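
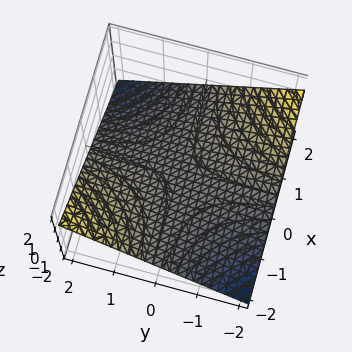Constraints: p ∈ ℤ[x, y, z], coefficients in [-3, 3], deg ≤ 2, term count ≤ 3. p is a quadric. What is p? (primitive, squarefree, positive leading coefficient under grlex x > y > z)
x*y + 3*z

deg p = 2. A saddle surface; a quadric.
Observable constraints: every point of the y-axis in the box is on the surface; one z-axis crossing is at z = 0.
Matching integer coefficients to the picture gives p. Check: (-2, 0, 0) on the x-axis lies on the surface, and p(-2, 0, 0) = 0. ✓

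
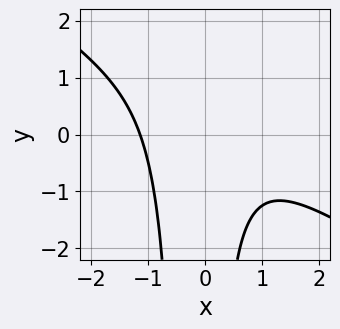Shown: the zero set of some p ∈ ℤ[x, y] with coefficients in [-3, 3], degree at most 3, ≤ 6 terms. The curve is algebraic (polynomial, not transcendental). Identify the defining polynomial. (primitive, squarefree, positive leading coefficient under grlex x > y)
2*x^3 + 3*x^2*y + x*y + 3

deg p = 3. The shape is more complex than any degree-2 curve.
Against the integer gridlines: it misses every integer gridline on the y-axis.
Fitting integer coefficients to these (and the overall shape) gives p.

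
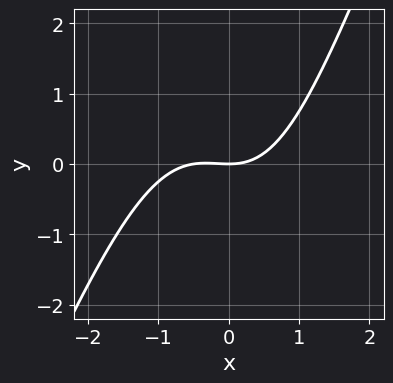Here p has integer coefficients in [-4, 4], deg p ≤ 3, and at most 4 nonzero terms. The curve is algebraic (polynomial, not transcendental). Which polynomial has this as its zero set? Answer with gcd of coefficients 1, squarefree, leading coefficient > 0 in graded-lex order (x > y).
2*x^3 - x^2*y + x^2 - 3*y

The degree is 3 — no degree-2 curve has this shape.
Checking where it meets the axes: it meets the x-axis at x = 0 (among the integer gridlines); it crosses the y-axis at the gridline y = 0.
The integer polynomial consistent with all of this is the stated p.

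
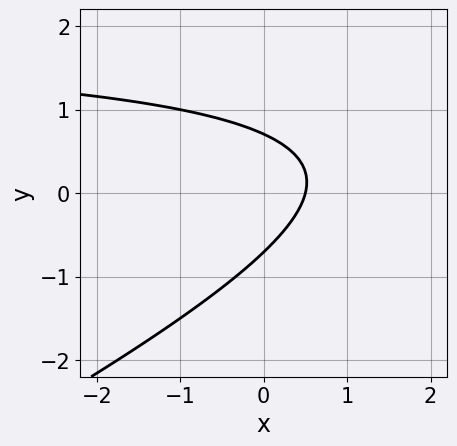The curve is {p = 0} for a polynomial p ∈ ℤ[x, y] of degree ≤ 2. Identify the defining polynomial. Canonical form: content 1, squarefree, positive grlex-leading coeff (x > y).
1. Degree: no degree-1 curve has this shape, so deg p = 2.
2. Matching integer coefficients to the picture gives p.

x*y - 2*y^2 - 2*x + 1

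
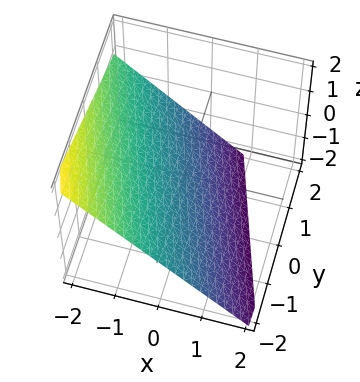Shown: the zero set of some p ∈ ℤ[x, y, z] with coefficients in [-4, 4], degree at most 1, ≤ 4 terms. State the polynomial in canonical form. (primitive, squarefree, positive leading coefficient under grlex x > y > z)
3*x + y + 3*z + 2

First, the degree is 1 — every cross-section is a straight line — this is a plane.
Next, from the axis intercepts and sections: it crosses the y-axis at the gridline y = -2.
Finally, fitting integer coefficients to these (and the overall shape) gives p.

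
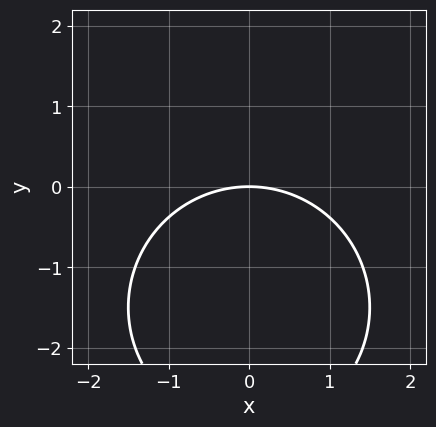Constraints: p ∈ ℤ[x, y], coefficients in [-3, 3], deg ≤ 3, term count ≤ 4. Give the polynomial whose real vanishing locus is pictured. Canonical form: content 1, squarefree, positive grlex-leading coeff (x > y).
x^2 + y^2 + 3*y

deg p = 2. No degree-1 curve has this shape.
Symmetries: it's symmetric under x → −x, forcing even powers of x.
Against the integer gridlines: it meets the x-axis at x = 0 (among the integer gridlines); it crosses the y-axis at the gridline y = 0.
Together with the visible shape, these determine p as stated.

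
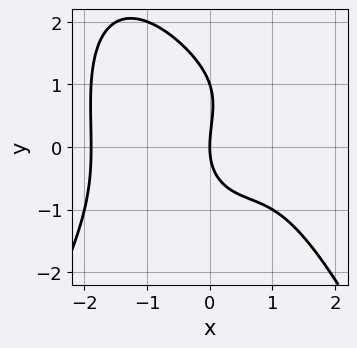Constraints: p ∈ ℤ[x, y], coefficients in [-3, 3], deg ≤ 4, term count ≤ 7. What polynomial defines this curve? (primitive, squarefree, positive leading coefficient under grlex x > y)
(a) deg p = 4. A generic line meets the curve in up to 4 points.
(b) Checking where it meets the axes: it crosses the x-axis at the gridline x = 0; the y-axis gridline crossings are at y ∈ {0, 1}.
(c) The integer polynomial consistent with all of this is the stated p.

x^4 + y^3 - 2*x^2 - y^2 + 3*x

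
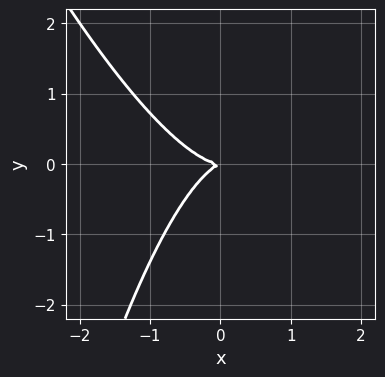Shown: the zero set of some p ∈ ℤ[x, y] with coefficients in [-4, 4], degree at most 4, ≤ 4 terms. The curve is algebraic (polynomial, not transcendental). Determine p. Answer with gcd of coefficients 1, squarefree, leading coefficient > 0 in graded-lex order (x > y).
3*x^3 + x^2*y - x*y + 3*y^2

The degree is 3 — a generic line meets the curve in up to 3 points.
From the visible intercepts: one x-axis crossing is at x = 0; it meets the y-axis at y = 0 (among the integer gridlines).
Assembling these constraints gives the stated polynomial.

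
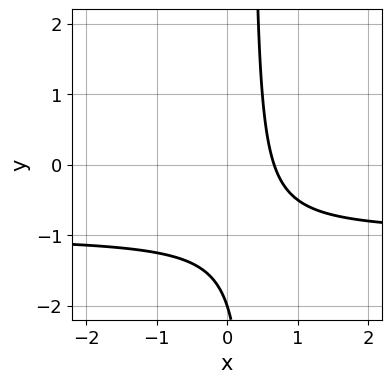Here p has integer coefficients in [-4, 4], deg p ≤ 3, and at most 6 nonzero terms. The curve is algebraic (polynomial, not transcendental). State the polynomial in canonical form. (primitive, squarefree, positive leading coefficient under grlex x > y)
3*x*y + 3*x - y - 2

First, degree: the shape is more complex than any degree-1 curve, so deg p = 2.
Then, checking where it meets the axes: one y-axis crossing is at y = -2.
Finally, the integer polynomial consistent with all of this is the stated p.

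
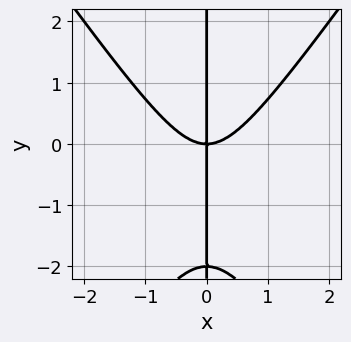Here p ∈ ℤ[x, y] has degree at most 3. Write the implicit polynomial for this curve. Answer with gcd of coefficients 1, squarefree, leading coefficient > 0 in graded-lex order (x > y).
2*x^3 - x*y^2 - 2*x*y

First, the degree is 3 — a generic line meets the curve in up to 3 points.
Then, checking where it meets the axes: one x-axis crossing is at x = 0; every point of the y-axis in the box is on the curve.
Finally, together with the visible shape, these determine p as stated.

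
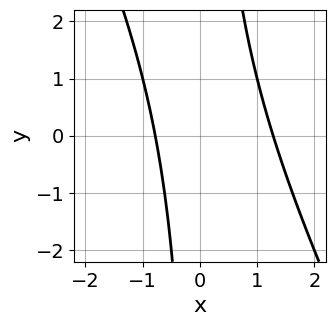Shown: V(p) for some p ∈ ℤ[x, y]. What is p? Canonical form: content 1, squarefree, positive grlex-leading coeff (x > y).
2*x^2 + x*y - x - 2

Degree: a generic line meets the curve in up to 2 points, so deg p = 2.
Checking where it meets the axes: it misses every integer gridline on the y-axis.
Assembling these constraints gives the stated polynomial.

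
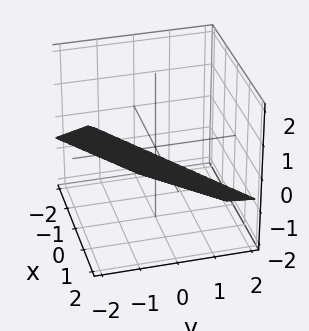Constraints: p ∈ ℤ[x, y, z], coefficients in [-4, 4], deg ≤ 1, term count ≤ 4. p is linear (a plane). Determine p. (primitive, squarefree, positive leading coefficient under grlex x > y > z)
2*x - 2*y - 3*z - 2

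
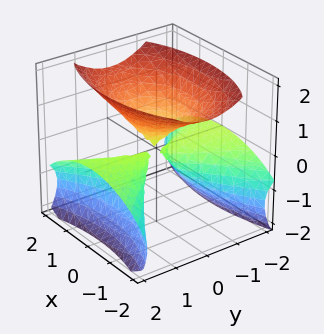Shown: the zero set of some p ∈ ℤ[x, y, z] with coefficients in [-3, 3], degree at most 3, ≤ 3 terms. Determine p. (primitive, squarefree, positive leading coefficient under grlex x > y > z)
First, the picture has 3 separate pieces. Treating them together as one polynomial.
Next, degree: the shape is more complex than any degree-2 surface, so deg p = 3.
Next, observable constraints: it meets the z-axis at z = 0 (among the integer gridlines); the visible y-axis segment lies entirely on the surface; it crosses the x-axis at the gridline x = 0.
Finally, the integer polynomial consistent with all of this is the stated p.

3*y^2*z - 2*z^3 + 2*x^2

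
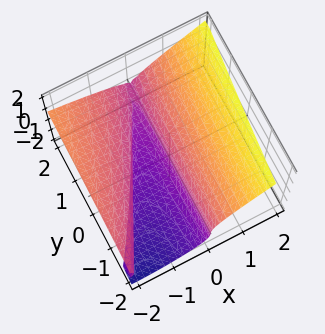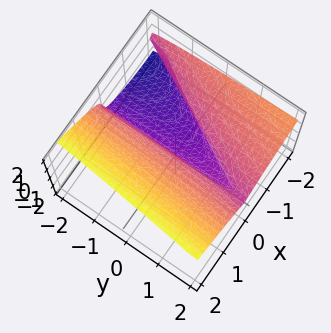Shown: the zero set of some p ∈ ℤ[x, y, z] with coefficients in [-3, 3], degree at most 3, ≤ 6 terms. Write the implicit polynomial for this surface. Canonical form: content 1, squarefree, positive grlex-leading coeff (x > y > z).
2*x*z^2 - 3*z^3 + 2*x^2 - x*y + 2*x

deg p = 3. No degree-2 surface has this shape.
From the visible intercepts: it meets the z-axis at z = 0 (among the integer gridlines); the visible y-axis segment lies entirely on the surface.
Putting this together gives p. Check: (-1, 0, 0) on the x-axis lies on the surface, and p(-1, 0, 0) = 0. ✓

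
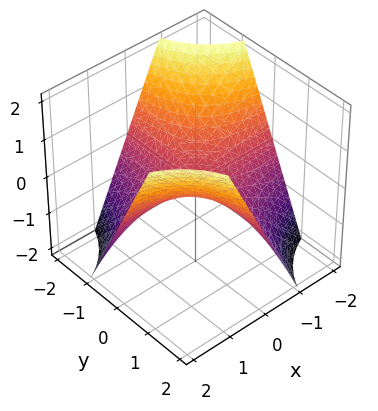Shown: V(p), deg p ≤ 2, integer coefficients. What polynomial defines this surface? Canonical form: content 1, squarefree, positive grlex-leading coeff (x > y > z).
x*y - z

The degree is 2 — a saddle surface; a quadric.
Reading off the gridlines: every point of the x-axis in the box is on the surface; the visible y-axis segment lies entirely on the surface.
Matching integer coefficients to the picture gives p.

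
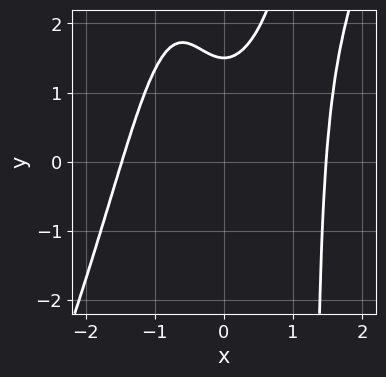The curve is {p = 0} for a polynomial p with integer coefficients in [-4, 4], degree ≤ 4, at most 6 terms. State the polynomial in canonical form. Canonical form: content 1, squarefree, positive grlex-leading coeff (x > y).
The degree is 4 — a generic line meets the curve in up to 4 points.
Putting this together gives p.

2*x^4 - x^3*y - 3*x^2 + 2*y - 3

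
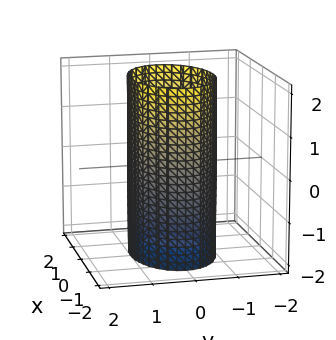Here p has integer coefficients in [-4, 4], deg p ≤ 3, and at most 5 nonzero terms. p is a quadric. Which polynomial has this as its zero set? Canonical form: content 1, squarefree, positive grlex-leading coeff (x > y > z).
x^2 + 2*y^2 - 2

1. Degree: constant cross-section along one axis; a quadric, so deg p = 2.
2. Symmetries: the y ↦ −y reflection is a symmetry, so y appears only in even powers; mirror symmetry z ↦ −z ⇒ only even powers of z; it's symmetric under x → −x, forcing even powers of x.
3. Checking where it meets the axes: no z-intercept at any integer in the box; the y-axis gridline crossings are at y ∈ {-1, 1}.
4. Matching integer coefficients to the picture gives p.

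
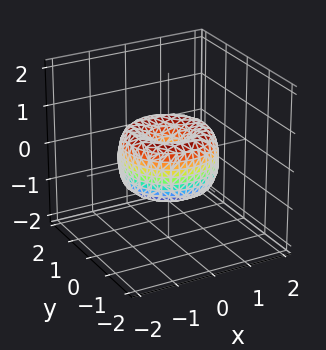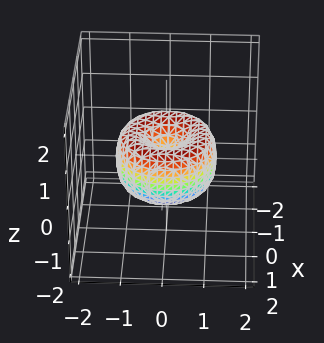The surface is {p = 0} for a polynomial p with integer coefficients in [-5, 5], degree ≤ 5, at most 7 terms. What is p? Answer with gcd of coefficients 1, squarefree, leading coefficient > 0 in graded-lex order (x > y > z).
(a) deg p = 4. The shape is more complex than any degree-3 surface.
(b) Symmetry: the z-axis is an axis of rotation, so x and y enter only as x² + y².
(c) From the axis intercepts and sections: one x-axis crossing is at x = 0; it crosses the z-axis at the gridline z = 0; it crosses the y-axis at the gridline y = 0.
(d) Matching integer coefficients to the picture gives p.

2*x^4 + 4*x^2*y^2 + 2*y^4 - 3*x^2 - 3*y^2 + 2*z^2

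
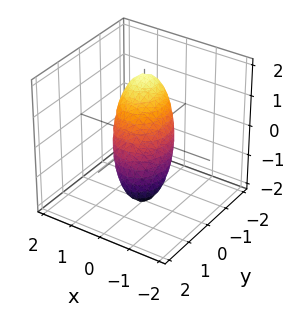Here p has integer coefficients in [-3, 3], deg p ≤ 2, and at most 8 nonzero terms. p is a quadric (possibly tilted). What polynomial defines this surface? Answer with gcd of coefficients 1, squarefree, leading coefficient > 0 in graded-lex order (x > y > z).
(a) The degree is 2 — the shape is more complex than any degree-1 surface.
(b) Observable constraints: among the integer gridlines, it crosses the y-axis at y ∈ {-1, 1}.
(c) Fitting integer coefficients to these (and the overall shape) gives p.

3*x^2 - 3*x*z + 2*y^2 + 3*y*z + 3*z^2 - 2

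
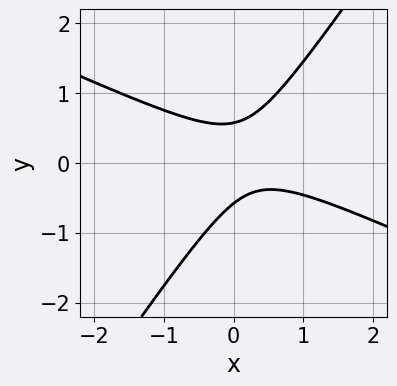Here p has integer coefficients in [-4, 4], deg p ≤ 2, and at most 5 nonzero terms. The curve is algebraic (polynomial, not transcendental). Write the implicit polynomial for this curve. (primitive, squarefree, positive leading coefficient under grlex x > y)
First, deg p = 2. A generic line meets the curve in up to 2 points.
Then, from the axis intercepts and sections: it misses every integer gridline on the x-axis.
Finally, matching integer coefficients to the picture gives p.

2*x^2 + 3*x*y - 3*y^2 - x + 1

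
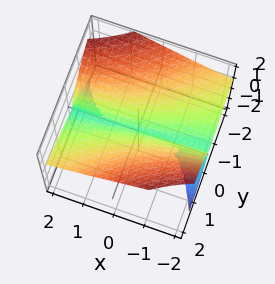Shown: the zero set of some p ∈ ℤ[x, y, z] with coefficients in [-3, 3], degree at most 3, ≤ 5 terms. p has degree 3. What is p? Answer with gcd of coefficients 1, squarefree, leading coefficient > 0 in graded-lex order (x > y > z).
x*y*z + z^3 - y^2

First, the picture has 3 separate pieces. Treating them together as one polynomial.
Next, degree: a generic line meets the surface in up to 3 points, so deg p = 3.
Next, checking where it meets the axes: one z-axis crossing is at z = 0; it crosses the y-axis at the gridline y = 0.
Finally, these observations pin down the coefficients. Check: (2, 0, 0) on the x-axis lies on the surface, and p(2, 0, 0) = 0. ✓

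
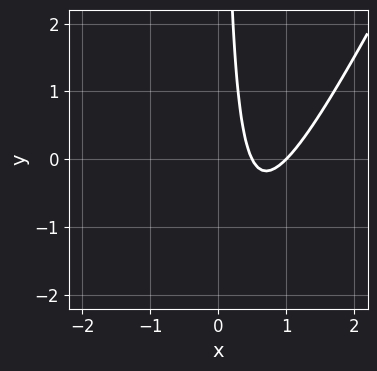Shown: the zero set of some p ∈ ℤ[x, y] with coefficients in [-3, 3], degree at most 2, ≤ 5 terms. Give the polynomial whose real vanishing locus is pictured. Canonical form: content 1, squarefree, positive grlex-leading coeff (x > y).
The degree is 2 — the shape is more complex than any degree-1 curve.
Checking where it meets the axes: no y-intercept at any integer in the box; it crosses the x-axis at the gridline x = 1.
Solving for integer coefficients yields p as stated.

2*x^2 - x*y - 3*x + 1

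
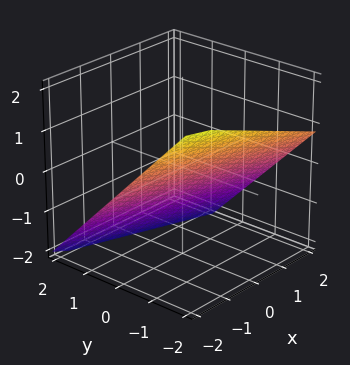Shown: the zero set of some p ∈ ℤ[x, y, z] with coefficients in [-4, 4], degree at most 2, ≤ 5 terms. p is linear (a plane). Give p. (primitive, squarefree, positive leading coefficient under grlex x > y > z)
First, degree: every cross-section is a straight line — this is a plane, so deg p = 1.
Then, observable constraints: one x-axis crossing is at x = -2.
Finally, together with the visible shape, these determine p as stated.

x + 3*y + 3*z + 2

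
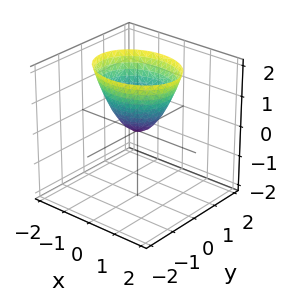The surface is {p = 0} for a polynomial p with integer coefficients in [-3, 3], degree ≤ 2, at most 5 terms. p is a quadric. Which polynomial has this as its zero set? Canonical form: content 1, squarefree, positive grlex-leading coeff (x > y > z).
First, degree: a single bowl opening along one axis; a quadric, so deg p = 2.
Then, symmetries: mirror symmetry x ↦ −x ⇒ only even powers of x; the y ↦ −y reflection is a symmetry, so y appears only in even powers.
Then, against the integer gridlines: it meets the z-axis at z = 0 (among the integer gridlines); one x-axis crossing is at x = 0; it meets the y-axis at y = 0 (among the integer gridlines).
Finally, these observations pin down the coefficients.

2*x^2 + 3*y^2 - 2*z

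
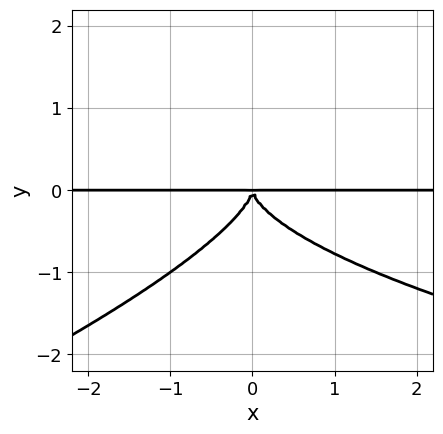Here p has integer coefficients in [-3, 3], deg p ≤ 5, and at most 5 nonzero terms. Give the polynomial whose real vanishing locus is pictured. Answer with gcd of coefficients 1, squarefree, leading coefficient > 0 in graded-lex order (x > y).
x*y^3 - 3*y^4 - 2*x^2*y

1. deg p = 4. No degree-3 curve has this shape.
2. From the axis intercepts and sections: the visible x-axis segment lies entirely on the curve.
3. Putting this together gives p.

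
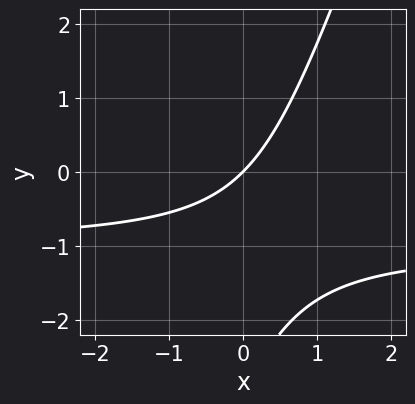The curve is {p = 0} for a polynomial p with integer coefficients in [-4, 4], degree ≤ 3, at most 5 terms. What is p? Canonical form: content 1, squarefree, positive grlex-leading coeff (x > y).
3*x*y - y^2 + 3*x - 3*y

First, deg p = 2. A generic line meets the curve in up to 2 points.
Next, from the visible intercepts: it crosses the y-axis at the gridline y = 0; it crosses the x-axis at the gridline x = 0.
Finally, together with the visible shape, these determine p as stated.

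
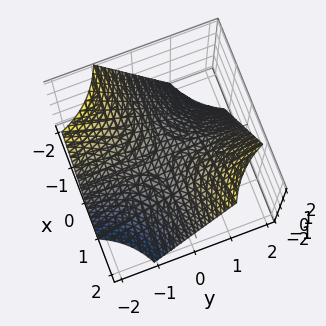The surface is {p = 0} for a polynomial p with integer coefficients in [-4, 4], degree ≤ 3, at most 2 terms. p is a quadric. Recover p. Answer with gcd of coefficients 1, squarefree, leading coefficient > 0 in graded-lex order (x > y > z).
(a) deg p = 2. A saddle surface; a quadric.
(b) From the axis intercepts and sections: the visible x-axis segment lies entirely on the surface; the visible y-axis segment lies entirely on the surface; it crosses the z-axis at the gridline z = 0.
(c) Fitting integer coefficients to these (and the overall shape) gives p.

x*y - z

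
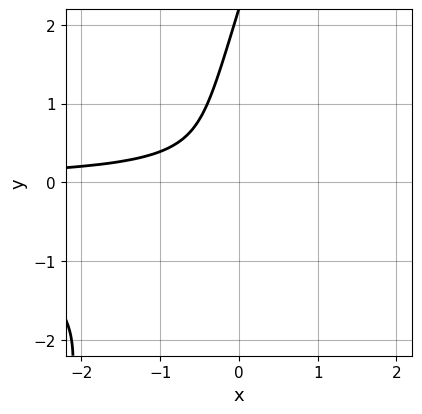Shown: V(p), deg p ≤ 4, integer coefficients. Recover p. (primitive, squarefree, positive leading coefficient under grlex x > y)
3*x*y^2 - y^3 + 2*x*y + 2*y^2 + 1

deg p = 3. No degree-2 curve has this shape.
Reading off the gridlines: no y-intercept at any integer in the box; the curve avoids every integer x-axis point in the box.
Together with the visible shape, these determine p as stated.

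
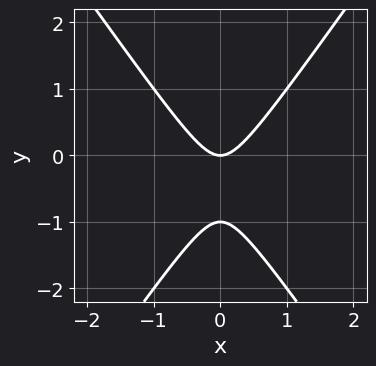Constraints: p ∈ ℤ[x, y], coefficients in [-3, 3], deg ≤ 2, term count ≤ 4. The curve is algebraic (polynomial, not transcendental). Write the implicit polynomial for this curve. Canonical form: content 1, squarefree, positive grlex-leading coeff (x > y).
2*x^2 - y^2 - y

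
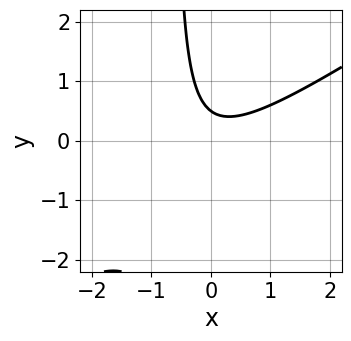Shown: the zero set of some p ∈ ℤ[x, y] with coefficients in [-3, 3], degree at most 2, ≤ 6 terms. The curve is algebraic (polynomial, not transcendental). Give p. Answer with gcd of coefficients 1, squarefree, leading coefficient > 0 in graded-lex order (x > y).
2*x^2 - 3*x*y - 2*y + 1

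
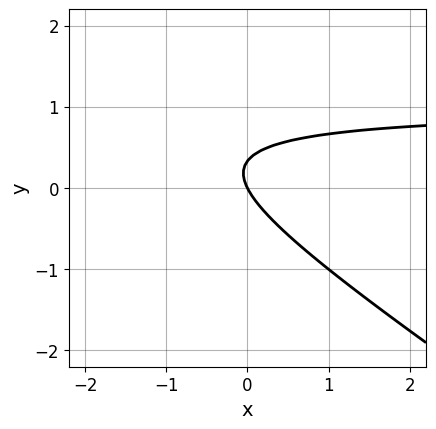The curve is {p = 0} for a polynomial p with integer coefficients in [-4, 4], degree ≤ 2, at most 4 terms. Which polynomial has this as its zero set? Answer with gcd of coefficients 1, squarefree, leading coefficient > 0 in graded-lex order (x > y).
1. deg p = 2. The shape is more complex than any degree-1 curve.
2. From the visible intercepts: one y-axis crossing is at y = 0; it meets the x-axis at x = 0 (among the integer gridlines).
3. The integer polynomial consistent with all of this is the stated p.

2*x*y + 3*y^2 - 2*x - y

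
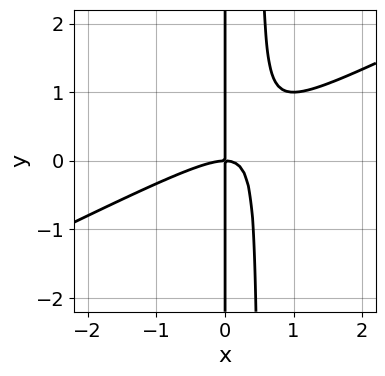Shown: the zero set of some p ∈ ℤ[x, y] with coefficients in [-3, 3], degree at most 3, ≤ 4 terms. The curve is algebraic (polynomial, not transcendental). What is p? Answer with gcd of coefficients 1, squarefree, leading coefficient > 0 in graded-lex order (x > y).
(a) Degree: a generic line meets the curve in up to 3 points, so deg p = 3.
(b) Observable constraints: it crosses the x-axis at the gridline x = 0; the visible y-axis segment lies entirely on the curve.
(c) Assembling these constraints gives the stated polynomial.

x^3 - 2*x^2*y + x*y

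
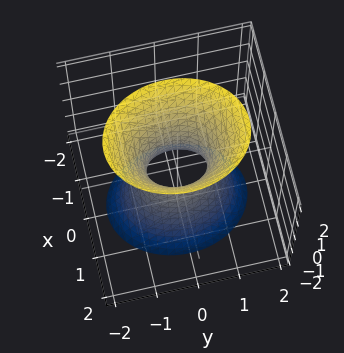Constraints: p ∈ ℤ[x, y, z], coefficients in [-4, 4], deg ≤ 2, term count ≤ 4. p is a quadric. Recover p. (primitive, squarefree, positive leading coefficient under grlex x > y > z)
3*x^2 + 2*y^2 - z^2 - 1

First, deg p = 2.
Then, symmetries: the z ↦ −z reflection is a symmetry, so z appears only in even powers; the x ↦ −x reflection is a symmetry, so x appears only in even powers; the y ↦ −y reflection is a symmetry, so y appears only in even powers.
Next, reading off the gridlines: no z-intercept at any integer in the box.
Finally, together with the visible shape, these determine p as stated.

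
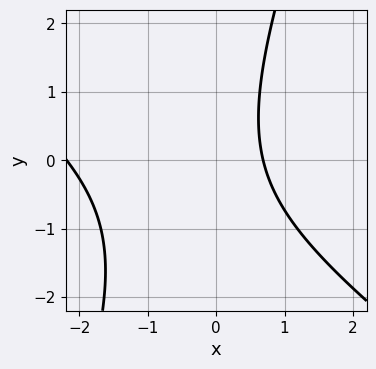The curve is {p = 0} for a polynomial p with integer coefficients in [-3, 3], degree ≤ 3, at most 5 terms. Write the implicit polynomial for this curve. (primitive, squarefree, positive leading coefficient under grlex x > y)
2*x^2 + 2*x*y - y^2 + 3*x - 3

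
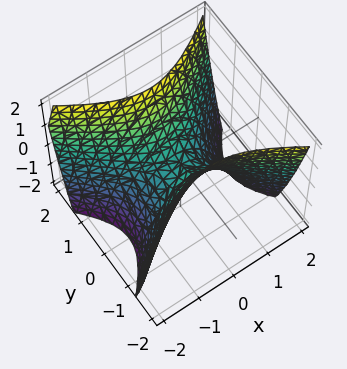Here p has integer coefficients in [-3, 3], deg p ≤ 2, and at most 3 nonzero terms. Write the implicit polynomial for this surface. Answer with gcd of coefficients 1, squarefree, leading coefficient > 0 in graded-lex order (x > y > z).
2*x^2 - 3*y^2 + 2*z

(a) Degree: a hyperbolic paraboloid; a quadric, so deg p = 2.
(b) Symmetries: it's symmetric under y → −y, forcing even powers of y; mirror symmetry x ↦ −x ⇒ only even powers of x.
(c) Against the integer gridlines: it crosses the z-axis at the gridline z = 0; one x-axis crossing is at x = 0.
(d) The integer polynomial consistent with all of this is the stated p.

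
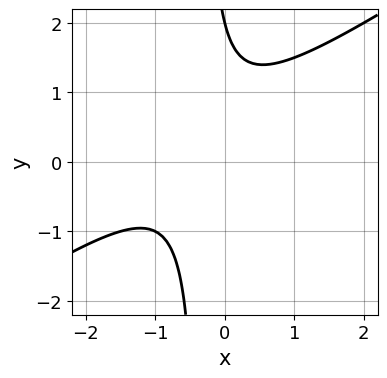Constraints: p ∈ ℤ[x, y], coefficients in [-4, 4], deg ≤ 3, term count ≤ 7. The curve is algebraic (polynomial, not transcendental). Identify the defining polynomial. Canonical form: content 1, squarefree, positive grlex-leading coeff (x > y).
(a) Degree: a generic line meets the curve in up to 2 points, so deg p = 2.
(b) Checking where it meets the axes: it misses every integer gridline on the x-axis; it crosses the y-axis at the gridline y = 2.
(c) Assembling these constraints gives the stated polynomial.

2*x^2 - 3*x*y + 2*x - y + 2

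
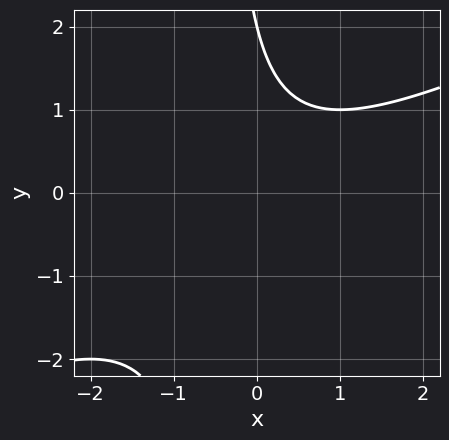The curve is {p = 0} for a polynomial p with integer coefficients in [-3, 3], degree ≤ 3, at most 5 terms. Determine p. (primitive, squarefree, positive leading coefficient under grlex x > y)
x^2 - 2*x*y - y + 2

(a) Degree: the shape is more complex than any degree-1 curve, so deg p = 2.
(b) From the visible intercepts: one y-axis crossing is at y = 2; it misses every integer gridline on the x-axis.
(c) Solving for integer coefficients yields p as stated.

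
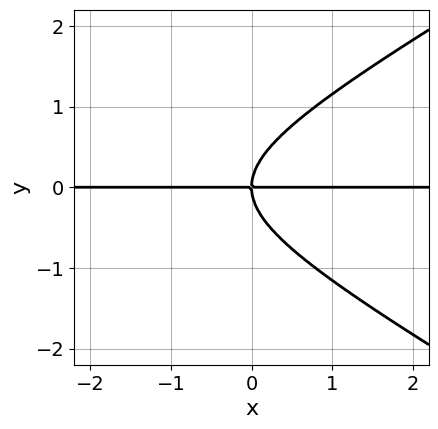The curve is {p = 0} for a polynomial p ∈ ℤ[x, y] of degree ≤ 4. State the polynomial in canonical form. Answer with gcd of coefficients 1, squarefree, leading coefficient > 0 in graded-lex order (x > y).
x^2*y - 3*y^3 + 3*x*y

deg p = 3. No degree-2 curve has this shape.
Checking where it meets the axes: every point of the x-axis in the box is on the curve; it meets the y-axis at y = 0 (among the integer gridlines).
Fitting integer coefficients to these (and the overall shape) gives p.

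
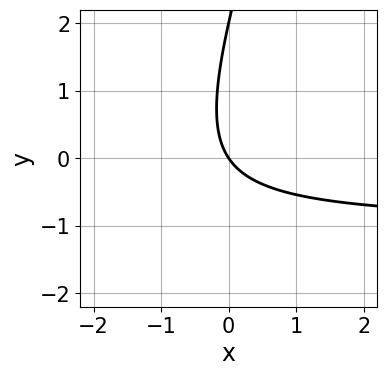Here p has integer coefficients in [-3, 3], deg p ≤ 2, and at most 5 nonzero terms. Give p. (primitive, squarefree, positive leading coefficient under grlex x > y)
3*x*y - y^2 + 3*x + 2*y

First, deg p = 2. A generic line meets the curve in up to 2 points.
Then, reading off the gridlines: the y-axis gridline crossings are at y ∈ {0, 2}; one x-axis crossing is at x = 0.
Finally, fitting integer coefficients to these (and the overall shape) gives p.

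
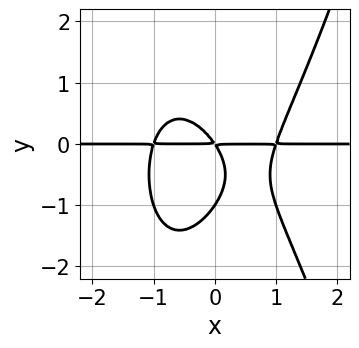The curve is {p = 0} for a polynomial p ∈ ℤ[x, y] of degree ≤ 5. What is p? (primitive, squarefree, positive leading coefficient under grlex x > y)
First, the degree is 4 — a generic line meets the curve in up to 4 points.
Next, reading off the gridlines: the visible x-axis segment lies entirely on the curve; one y-axis crossing is at y = -1.
Finally, together with the visible shape, these determine p as stated.

3*x^3*y - 2*y^3 - 3*x*y - 2*y^2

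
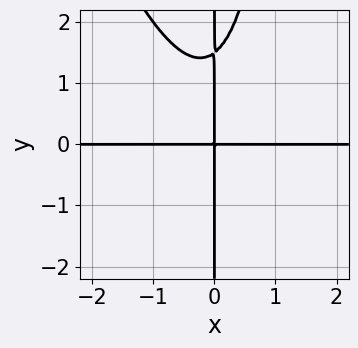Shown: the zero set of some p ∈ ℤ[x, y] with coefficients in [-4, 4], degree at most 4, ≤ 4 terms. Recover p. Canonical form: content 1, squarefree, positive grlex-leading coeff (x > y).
Degree: no degree-3 curve has this shape, so deg p = 4.
Against the integer gridlines: the visible y-axis segment lies entirely on the curve; the visible x-axis segment lies entirely on the curve.
These observations pin down the coefficients.

3*x^3*y + x^2*y^2 - 2*x*y^2 + 3*x*y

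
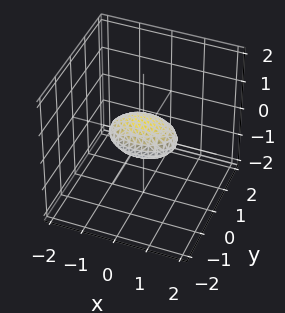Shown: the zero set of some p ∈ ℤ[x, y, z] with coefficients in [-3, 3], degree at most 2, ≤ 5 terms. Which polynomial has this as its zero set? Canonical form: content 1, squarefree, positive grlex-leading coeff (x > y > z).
1. deg p = 2.
2. Symmetries: mirror symmetry y ↦ −y ⇒ only even powers of y; the x ↦ −x reflection is a symmetry, so x appears only in even powers; it's symmetric under z → −z, forcing even powers of z.
3. From the axis intercepts and sections: the x-axis gridline crossings are at x ∈ {-1, 1}.
4. The integer polynomial consistent with all of this is the stated p.

x^2 + 2*y^2 + 3*z^2 - 1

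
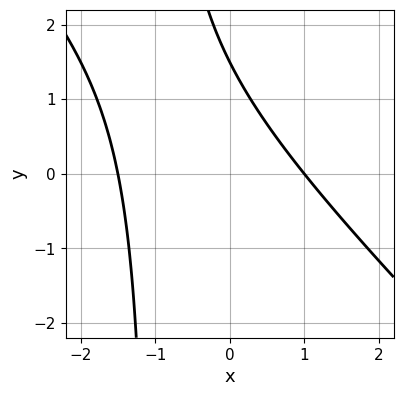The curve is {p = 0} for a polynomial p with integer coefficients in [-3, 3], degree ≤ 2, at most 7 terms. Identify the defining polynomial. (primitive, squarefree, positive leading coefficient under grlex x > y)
(a) deg p = 2. A generic line meets the curve in up to 2 points.
(b) Observable constraints: one x-axis crossing is at x = 1.
(c) Solving for integer coefficients yields p as stated.

2*x^2 + 2*x*y + x + 2*y - 3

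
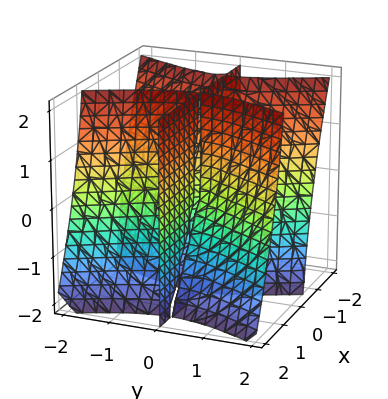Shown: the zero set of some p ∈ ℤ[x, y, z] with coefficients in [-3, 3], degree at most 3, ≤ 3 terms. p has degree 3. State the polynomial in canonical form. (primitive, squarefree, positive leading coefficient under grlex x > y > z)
There are 3 components. They look like related sheets of one shape, so recover p as a whole.
deg p = 3. No degree-2 surface has this shape.
Reading off the gridlines: it meets the y-axis at y = 0 (among the integer gridlines); every point of the x-axis in the box is on the surface; every point of the z-axis in the box is on the surface.
Together with the visible shape, these determine p as stated.

3*x^2*y + 2*x*y*z - y^3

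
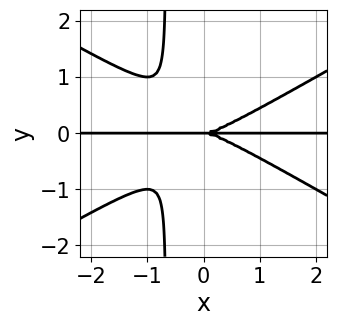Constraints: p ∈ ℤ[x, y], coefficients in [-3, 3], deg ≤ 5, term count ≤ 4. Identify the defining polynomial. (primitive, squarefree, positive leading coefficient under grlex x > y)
(a) Degree: the shape is more complex than any degree-3 curve, so deg p = 4.
(b) Against the integer gridlines: the visible x-axis segment lies entirely on the curve; it crosses the y-axis at the gridline y = 0.
(c) Matching integer coefficients to the picture gives p.

x^3*y - 3*x*y^3 - 2*y^3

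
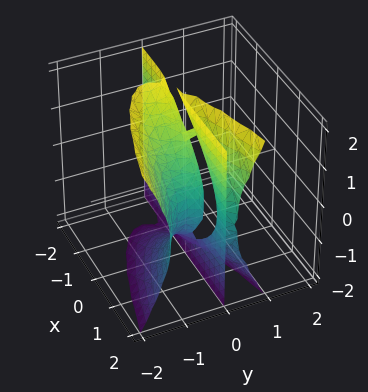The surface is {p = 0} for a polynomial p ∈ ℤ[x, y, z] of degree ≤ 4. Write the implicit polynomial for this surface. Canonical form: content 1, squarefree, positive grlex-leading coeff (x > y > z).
3*y^3 - y*z^2 - 2*x*y + 3*y^2 + 3*y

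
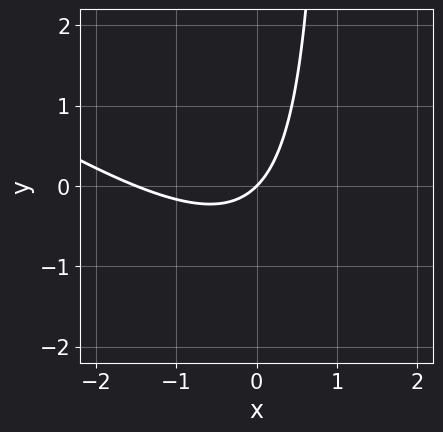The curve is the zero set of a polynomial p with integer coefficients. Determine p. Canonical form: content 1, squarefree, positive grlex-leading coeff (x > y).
2*x^2 + 3*x*y + 3*x - 3*y

First, degree: a generic line meets the curve in up to 2 points, so deg p = 2.
Next, from the axis intercepts and sections: it crosses the y-axis at the gridline y = 0; one x-axis crossing is at x = 0.
Finally, together with the visible shape, these determine p as stated.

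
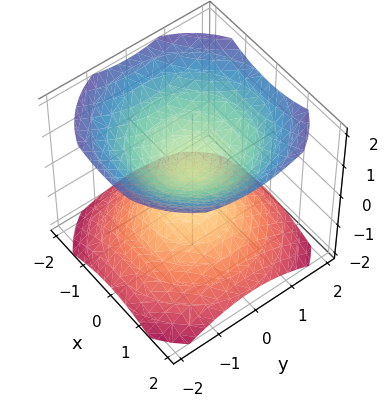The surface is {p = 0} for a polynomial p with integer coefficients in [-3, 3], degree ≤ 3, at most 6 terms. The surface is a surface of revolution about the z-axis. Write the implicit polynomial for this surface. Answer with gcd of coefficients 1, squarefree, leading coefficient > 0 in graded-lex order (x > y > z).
(a) The picture has 2 separate pieces.
(b) The degree is 2 — the shape is more complex than any degree-1 surface.
(c) By symmetry, every cross-section ⟂ z is a circle, so x, y appear only via x² + y².
(d) From the visible intercepts: a circular section at z = -1 has radius exactly 1; it misses every integer gridline on the x-axis; the surface avoids every integer y-axis point in the box.
(e) Together with the visible shape, these determine p as stated.

2*x^2 + 2*y^2 - 3*z^2 + 1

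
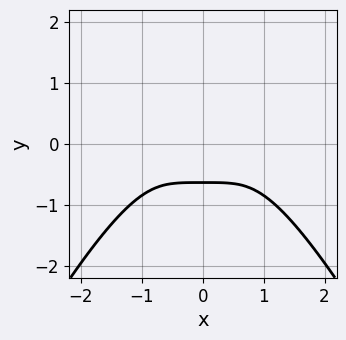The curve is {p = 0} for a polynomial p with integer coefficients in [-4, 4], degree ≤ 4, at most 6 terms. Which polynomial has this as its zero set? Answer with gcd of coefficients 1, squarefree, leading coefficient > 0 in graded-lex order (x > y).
Degree: no degree-3 curve has this shape, so deg p = 4.
Symmetries: mirror symmetry x ↦ −x ⇒ only even powers of x.
Reading off the gridlines: the curve avoids every integer x-axis point in the box.
Solving for integer coefficients yields p as stated.

2*x^4 + 3*y^3 - 3*y^2 + 2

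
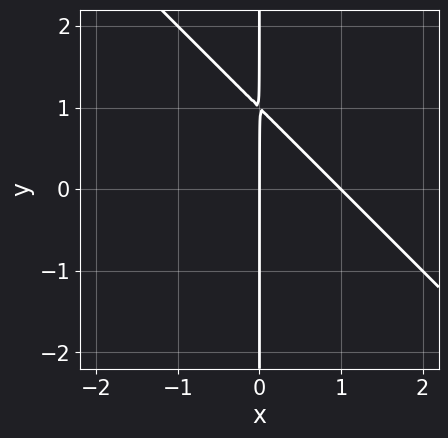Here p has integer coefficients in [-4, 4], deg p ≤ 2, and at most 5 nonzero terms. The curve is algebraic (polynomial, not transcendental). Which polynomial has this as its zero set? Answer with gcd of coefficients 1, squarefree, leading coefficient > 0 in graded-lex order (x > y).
x^2 + x*y - x

First, degree: no degree-1 curve has this shape, so deg p = 2.
Next, against the integer gridlines: the visible y-axis segment lies entirely on the curve; the x-axis gridline crossings are at x ∈ {0, 1}.
Finally, together with the visible shape, these determine p as stated.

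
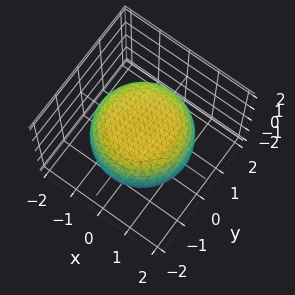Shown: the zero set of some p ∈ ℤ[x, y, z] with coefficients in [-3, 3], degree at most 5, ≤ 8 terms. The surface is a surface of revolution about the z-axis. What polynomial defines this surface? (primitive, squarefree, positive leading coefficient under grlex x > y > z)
Degree: the shape is more complex than any degree-3 surface, so deg p = 4.
Symmetry: the surface is invariant under rotation about z: p = q(x² + y², z).
From the visible intercepts: a circular section at z = 1 has radius exactly 1; the z-axis gridline crossings are at z ∈ {-1, 1}.
These observations pin down the coefficients.

x^4 + 2*x^2*y^2 + y^4 - x^2 - y^2 + 3*z^2 - 3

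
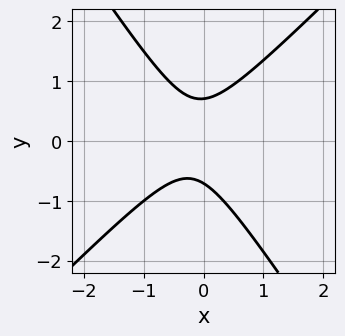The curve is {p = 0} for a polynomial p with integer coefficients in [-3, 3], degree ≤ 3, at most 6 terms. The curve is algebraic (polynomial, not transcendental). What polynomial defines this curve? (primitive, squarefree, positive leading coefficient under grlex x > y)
Degree: no degree-1 curve has this shape, so deg p = 2.
Checking where it meets the axes: no x-intercept at any integer in the box.
Putting this together gives p.

3*x^2 - x*y - 2*y^2 + x + 1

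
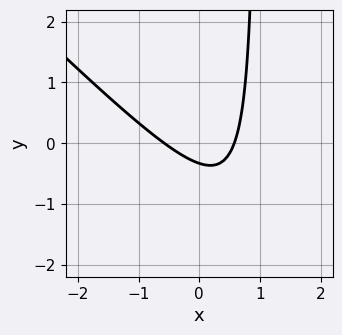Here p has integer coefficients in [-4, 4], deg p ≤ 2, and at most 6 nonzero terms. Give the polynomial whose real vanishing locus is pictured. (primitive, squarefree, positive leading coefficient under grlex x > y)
(a) The degree is 2 — no degree-1 curve has this shape.
(b) Solving for integer coefficients yields p as stated.

3*x^2 + 3*x*y - 3*y - 1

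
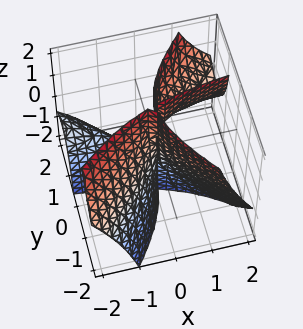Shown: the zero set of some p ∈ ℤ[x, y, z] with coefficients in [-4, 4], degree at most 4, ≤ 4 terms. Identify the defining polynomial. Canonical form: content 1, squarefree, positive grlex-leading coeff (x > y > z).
2*x^2*y + 3*x*y*z - 2*y^3 - 2*x^2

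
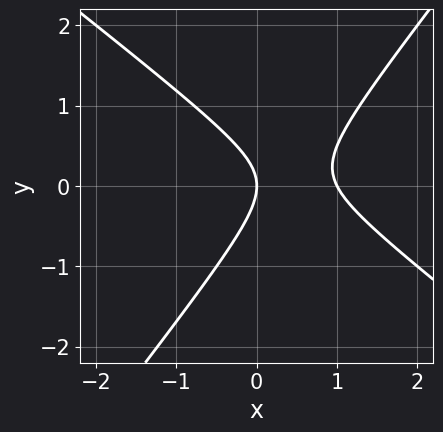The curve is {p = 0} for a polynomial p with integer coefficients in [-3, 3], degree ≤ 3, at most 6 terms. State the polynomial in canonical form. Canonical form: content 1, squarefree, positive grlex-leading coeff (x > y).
2*x^2 + x*y - 2*y^2 - 2*x

1. deg p = 2. No degree-1 curve has this shape.
2. Checking where it meets the axes: one y-axis crossing is at y = 0; the x-axis gridline crossings are at x ∈ {0, 1}.
3. Matching integer coefficients to the picture gives p.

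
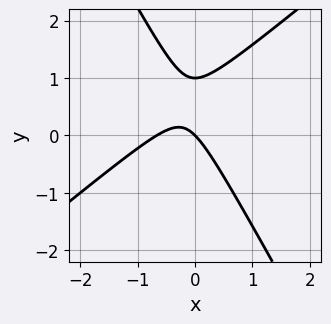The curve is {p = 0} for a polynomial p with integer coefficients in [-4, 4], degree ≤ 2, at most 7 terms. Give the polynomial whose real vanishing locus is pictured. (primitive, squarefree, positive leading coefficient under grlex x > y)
3*x^2 - 2*x*y - 2*y^2 + 2*x + 2*y

(a) Degree: no degree-1 curve has this shape, so deg p = 2.
(b) Reading off the gridlines: it meets the x-axis at x = 0 (among the integer gridlines); the y-axis gridline crossings are at y ∈ {0, 1}.
(c) Matching integer coefficients to the picture gives p.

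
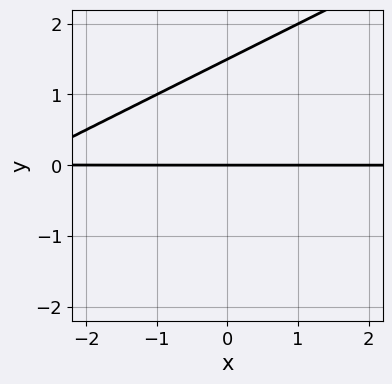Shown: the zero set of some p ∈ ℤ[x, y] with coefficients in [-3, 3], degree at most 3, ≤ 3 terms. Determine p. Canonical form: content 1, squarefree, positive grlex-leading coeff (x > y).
x*y - 2*y^2 + 3*y

First, the degree is 2 — the shape is more complex than any degree-1 curve.
Next, reading off the gridlines: it crosses the y-axis at the gridline y = 0; every point of the x-axis in the box is on the curve.
Finally, fitting integer coefficients to these (and the overall shape) gives p.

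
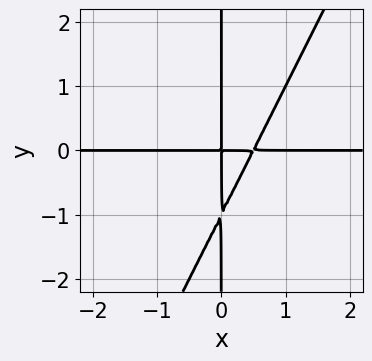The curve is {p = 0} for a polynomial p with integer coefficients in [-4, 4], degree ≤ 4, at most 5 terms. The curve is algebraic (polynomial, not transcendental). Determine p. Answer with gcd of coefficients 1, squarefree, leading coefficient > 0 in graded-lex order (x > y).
First, degree: the shape is more complex than any degree-2 curve, so deg p = 3.
Next, observable constraints: every point of the y-axis in the box is on the curve; the visible x-axis segment lies entirely on the curve.
Finally, fitting integer coefficients to these (and the overall shape) gives p.

2*x^2*y - x*y^2 - x*y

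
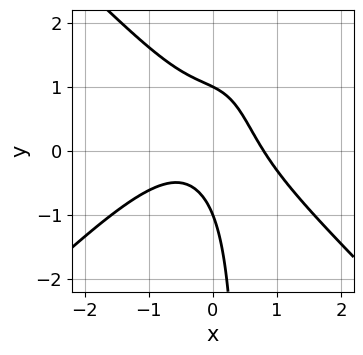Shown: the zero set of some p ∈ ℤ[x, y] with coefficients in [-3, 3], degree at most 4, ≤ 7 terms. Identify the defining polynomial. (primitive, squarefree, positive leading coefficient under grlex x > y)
2*x^3 - 2*x*y^2 + 3*x*y + y^2 - 1

1. Degree: the shape is more complex than any degree-2 curve, so deg p = 3.
2. Against the integer gridlines: the y-axis gridline crossings are at y ∈ {-1, 1}.
3. Fitting integer coefficients to these (and the overall shape) gives p.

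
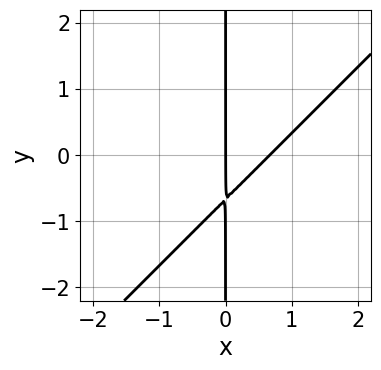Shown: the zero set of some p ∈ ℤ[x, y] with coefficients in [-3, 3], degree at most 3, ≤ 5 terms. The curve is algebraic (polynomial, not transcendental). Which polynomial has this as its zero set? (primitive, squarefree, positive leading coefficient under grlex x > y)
3*x^2 - 3*x*y - 2*x

(a) deg p = 2.
(b) Reading off the gridlines: every point of the y-axis in the box is on the curve; it crosses the x-axis at the gridline x = 0.
(c) Matching integer coefficients to the picture gives p.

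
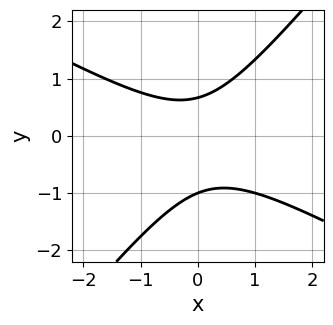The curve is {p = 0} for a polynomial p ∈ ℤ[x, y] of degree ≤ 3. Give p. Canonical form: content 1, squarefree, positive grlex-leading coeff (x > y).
First, deg p = 2. The shape is more complex than any degree-1 curve.
Next, observable constraints: it misses every integer gridline on the x-axis; it crosses the y-axis at the gridline y = -1.
Finally, the integer polynomial consistent with all of this is the stated p.

2*x^2 + 2*x*y - 3*y^2 - y + 2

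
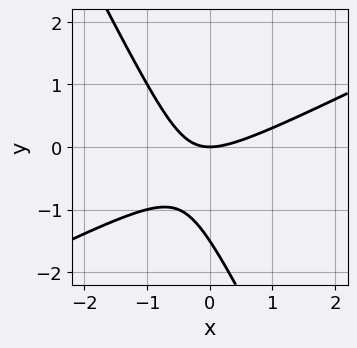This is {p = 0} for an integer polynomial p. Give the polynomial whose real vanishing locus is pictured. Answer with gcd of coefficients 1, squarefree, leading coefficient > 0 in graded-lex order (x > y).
2*x^2 - 3*x*y - 2*y^2 - 3*y

1. deg p = 2. A generic line meets the curve in up to 2 points.
2. Against the integer gridlines: it meets the x-axis at x = 0 (among the integer gridlines); one y-axis crossing is at y = 0.
3. These observations pin down the coefficients.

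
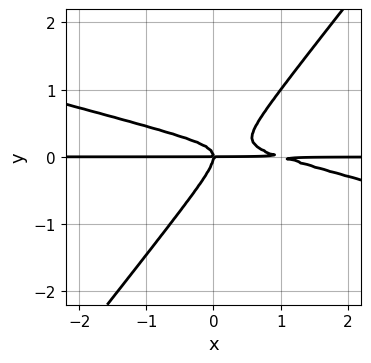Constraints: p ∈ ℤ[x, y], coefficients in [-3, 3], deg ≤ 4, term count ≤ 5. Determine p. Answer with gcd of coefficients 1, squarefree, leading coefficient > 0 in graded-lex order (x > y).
1. Degree: the shape is more complex than any degree-2 curve, so deg p = 3.
2. Against the integer gridlines: every point of the x-axis in the box is on the curve; it meets the y-axis at y = 0 (among the integer gridlines).
3. Together with the visible shape, these determine p as stated.

x^2*y + 3*x*y^2 - 3*y^3 - x*y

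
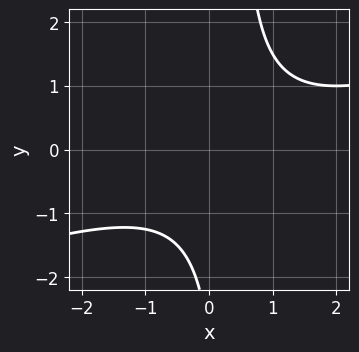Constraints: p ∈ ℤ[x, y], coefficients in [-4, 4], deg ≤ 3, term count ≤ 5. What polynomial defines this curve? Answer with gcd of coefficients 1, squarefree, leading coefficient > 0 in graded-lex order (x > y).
1. The degree is 2 — the shape is more complex than any degree-1 curve.
2. From the axis intercepts and sections: it misses every integer gridline on the x-axis; no y-intercept at any integer in the box.
3. The integer polynomial consistent with all of this is the stated p.

x^2 - 3*x*y - x + y + 3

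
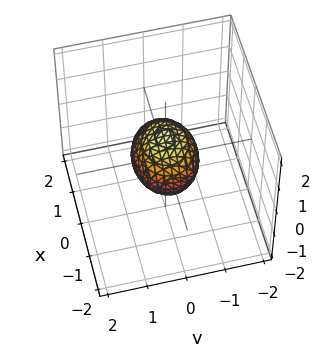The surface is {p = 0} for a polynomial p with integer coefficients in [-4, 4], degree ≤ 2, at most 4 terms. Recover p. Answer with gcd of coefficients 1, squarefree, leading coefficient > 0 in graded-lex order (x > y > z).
deg p = 2. Bounded and convex; a quadric.
Symmetries: mirror symmetry z ↦ −z ⇒ only even powers of z; mirror symmetry x ↦ −x ⇒ only even powers of x; the y ↦ −y reflection is a symmetry, so y appears only in even powers.
Checking where it meets the axes: among the integer gridlines, it crosses the x-axis at x ∈ {-1, 1}.
Together with the visible shape, these determine p as stated.

2*x^2 + 3*y^2 + 3*z^2 - 2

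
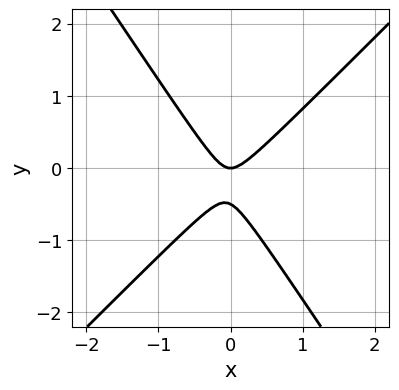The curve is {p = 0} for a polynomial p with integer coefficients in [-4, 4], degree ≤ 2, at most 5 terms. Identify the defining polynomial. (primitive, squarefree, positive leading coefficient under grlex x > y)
3*x^2 - x*y - 2*y^2 - y

The degree is 2 — a generic line meets the curve in up to 2 points.
Against the integer gridlines: it meets the y-axis at y = 0 (among the integer gridlines); it meets the x-axis at x = 0 (among the integer gridlines).
These observations pin down the coefficients.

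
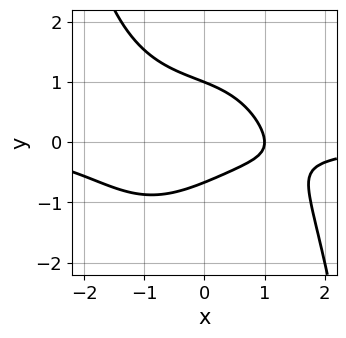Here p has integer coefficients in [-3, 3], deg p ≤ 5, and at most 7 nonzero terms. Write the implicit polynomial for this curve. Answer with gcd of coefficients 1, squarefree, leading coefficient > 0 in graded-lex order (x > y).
x^3*y + 3*y^2 + 2*x - y - 2

deg p = 4. The shape is more complex than any degree-3 curve.
Observable constraints: it crosses the x-axis at the gridline x = 1; it meets the y-axis at y = 1 (among the integer gridlines).
Fitting integer coefficients to these (and the overall shape) gives p.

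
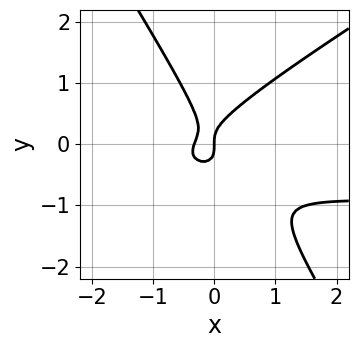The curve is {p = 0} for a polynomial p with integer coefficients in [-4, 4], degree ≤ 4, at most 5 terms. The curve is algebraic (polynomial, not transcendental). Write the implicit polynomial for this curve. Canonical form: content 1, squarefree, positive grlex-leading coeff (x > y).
3*x^2*y - 3*x*y^2 - 3*y^3 + 3*x^2 + x

1. deg p = 3. No degree-2 curve has this shape.
2. From the visible intercepts: it meets the x-axis at x = 0 (among the integer gridlines); one y-axis crossing is at y = 0.
3. The integer polynomial consistent with all of this is the stated p.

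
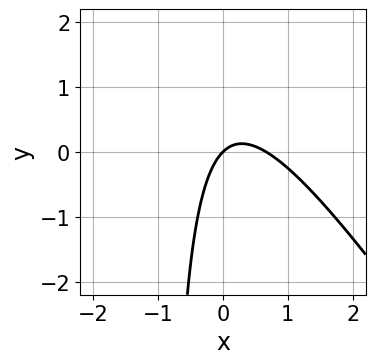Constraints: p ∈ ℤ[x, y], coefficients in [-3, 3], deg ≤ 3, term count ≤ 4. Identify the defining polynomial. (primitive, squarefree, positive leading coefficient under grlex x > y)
3*x^2 + 2*x*y - 2*x + 2*y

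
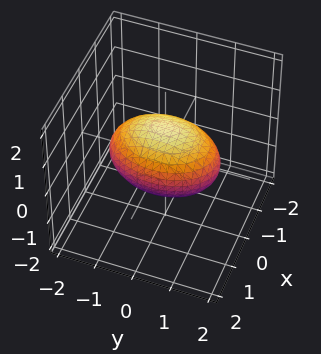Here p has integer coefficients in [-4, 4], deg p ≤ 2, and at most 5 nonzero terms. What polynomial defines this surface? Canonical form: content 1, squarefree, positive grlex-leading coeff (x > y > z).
2*x^2 + y^2 + 2*z^2 - 2

(a) The degree is 2 — bounded and convex; a quadric.
(b) Symmetries: it's symmetric under y → −y, forcing even powers of y; mirror symmetry z ↦ −z ⇒ only even powers of z; it's symmetric under x → −x, forcing even powers of x.
(c) From the visible intercepts: among the integer gridlines, it crosses the z-axis at z ∈ {-1, 1}; the x-axis gridline crossings are at x ∈ {-1, 1}.
(d) Putting this together gives p.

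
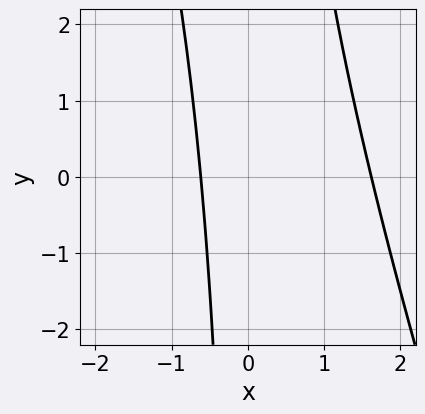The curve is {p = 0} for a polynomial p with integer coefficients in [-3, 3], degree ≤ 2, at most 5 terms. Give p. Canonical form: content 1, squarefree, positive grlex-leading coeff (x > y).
First, deg p = 2. A generic line meets the curve in up to 2 points.
Then, from the visible intercepts: the curve avoids every integer y-axis point in the box.
Finally, fitting integer coefficients to these (and the overall shape) gives p.

3*x^2 + x*y - 3*x - 3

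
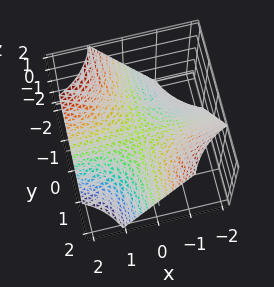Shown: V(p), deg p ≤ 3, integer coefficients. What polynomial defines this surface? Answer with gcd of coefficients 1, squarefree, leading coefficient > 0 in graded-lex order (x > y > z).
x*y + z

deg p = 2.
Observable constraints: one z-axis crossing is at z = 0; every point of the x-axis in the box is on the surface; the visible y-axis segment lies entirely on the surface.
Putting this together gives p.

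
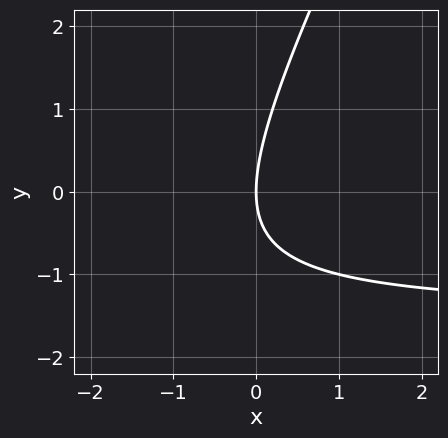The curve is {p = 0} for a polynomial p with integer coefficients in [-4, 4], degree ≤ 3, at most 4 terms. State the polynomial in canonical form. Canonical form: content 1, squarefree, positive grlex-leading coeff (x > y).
First, degree: no degree-1 curve has this shape, so deg p = 2.
Then, checking where it meets the axes: it crosses the y-axis at the gridline y = 0; it meets the x-axis at x = 0 (among the integer gridlines).
Finally, solving for integer coefficients yields p as stated.

2*x*y - y^2 + 3*x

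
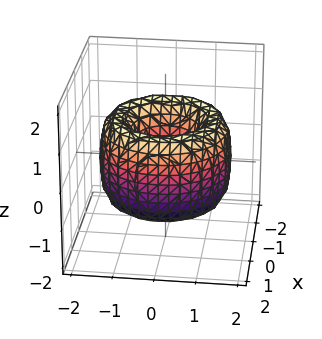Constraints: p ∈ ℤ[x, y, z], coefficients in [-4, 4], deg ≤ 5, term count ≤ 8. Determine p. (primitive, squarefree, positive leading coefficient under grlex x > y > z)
x^4 + 2*x^2*y^2 + y^4 - 3*x^2 - 3*y^2 + z^2 + 1

deg p = 4. No degree-3 surface has this shape.
Symmetry: every cross-section ⟂ z is a circle, so x, y appear only via x² + y².
From the axis intercepts and sections: it misses every integer gridline on the z-axis; a circular section at z = 0 has radius between 0 and 1.
Fitting integer coefficients to these (and the overall shape) gives p.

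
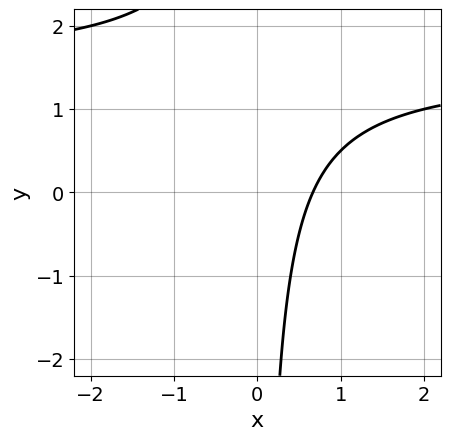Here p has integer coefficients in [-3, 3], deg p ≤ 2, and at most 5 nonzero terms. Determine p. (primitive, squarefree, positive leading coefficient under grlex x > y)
2*x*y - 3*x + 2

deg p = 2. No degree-1 curve has this shape.
Against the integer gridlines: it misses every integer gridline on the y-axis.
Matching integer coefficients to the picture gives p.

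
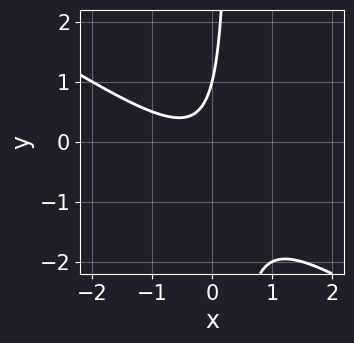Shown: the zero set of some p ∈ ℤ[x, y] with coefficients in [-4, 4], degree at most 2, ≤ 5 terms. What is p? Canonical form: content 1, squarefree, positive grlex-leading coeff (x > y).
1. deg p = 2.
2. Checking where it meets the axes: no x-intercept at any integer in the box; it meets the y-axis at y = 1 (among the integer gridlines).
3. Putting this together gives p.

2*x^2 + 3*x*y + x - y + 1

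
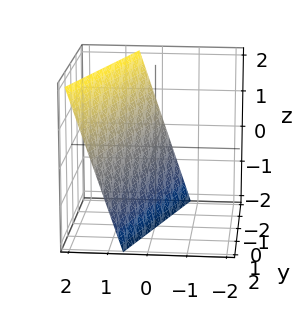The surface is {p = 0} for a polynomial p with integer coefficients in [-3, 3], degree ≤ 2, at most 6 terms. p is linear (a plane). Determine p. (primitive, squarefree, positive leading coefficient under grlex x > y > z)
3*x - y - z - 2

1. The degree is 1 — every cross-section is a straight line — this is a plane.
2. Against the integer gridlines: one y-axis crossing is at y = -2; one z-axis crossing is at z = -2.
3. Solving for integer coefficients yields p as stated.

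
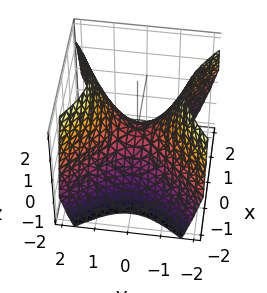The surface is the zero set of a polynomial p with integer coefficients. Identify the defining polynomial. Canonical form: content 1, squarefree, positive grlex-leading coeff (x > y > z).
x^2 - y^2 + z

(a) The degree is 2 — a saddle surface; a quadric.
(b) Symmetries: it's symmetric under y → −y, forcing even powers of y; the x ↦ −x reflection is a symmetry, so x appears only in even powers.
(c) Observable constraints: one x-axis crossing is at x = 0; it crosses the z-axis at the gridline z = 0.
(d) Solving for integer coefficients yields p as stated.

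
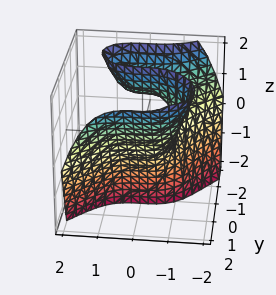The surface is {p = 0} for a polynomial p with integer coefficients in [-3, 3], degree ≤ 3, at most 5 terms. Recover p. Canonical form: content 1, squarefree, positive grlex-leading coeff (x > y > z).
x^3 - y^3 + 2*y*z + 1

First, the degree is 3 — no degree-2 surface has this shape.
Next, checking where it meets the axes: it crosses the x-axis at the gridline x = -1; the surface avoids every integer z-axis point in the box; one y-axis crossing is at y = 1.
Finally, matching integer coefficients to the picture gives p.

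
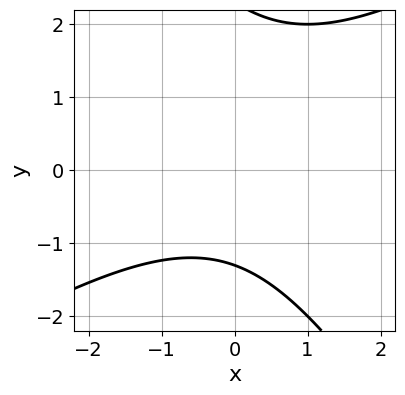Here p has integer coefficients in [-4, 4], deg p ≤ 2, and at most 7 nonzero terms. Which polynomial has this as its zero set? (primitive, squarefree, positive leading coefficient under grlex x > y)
x^2 - x*y - y^2 + y + 3

deg p = 2.
From the visible intercepts: the curve avoids every integer x-axis point in the box.
Together with the visible shape, these determine p as stated.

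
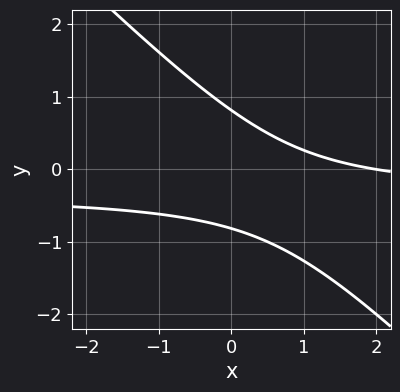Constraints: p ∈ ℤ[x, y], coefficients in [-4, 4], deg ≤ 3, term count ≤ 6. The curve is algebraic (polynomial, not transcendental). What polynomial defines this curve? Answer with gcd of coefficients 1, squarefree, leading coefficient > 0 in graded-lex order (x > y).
deg p = 2. The shape is more complex than any degree-1 curve.
From the axis intercepts and sections: it crosses the x-axis at the gridline x = 2.
Together with the visible shape, these determine p as stated.

3*x*y + 3*y^2 + x - 2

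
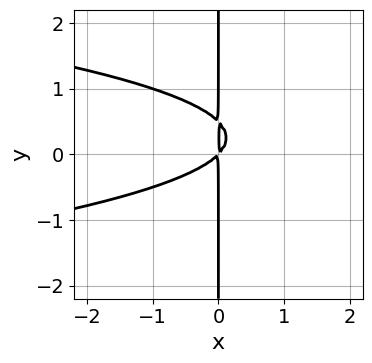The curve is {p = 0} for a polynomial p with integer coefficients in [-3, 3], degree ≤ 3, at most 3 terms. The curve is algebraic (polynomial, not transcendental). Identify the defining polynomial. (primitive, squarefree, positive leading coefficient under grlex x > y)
2*x*y^2 + x^2 - x*y

The degree is 3 — a generic line meets the curve in up to 3 points.
Observable constraints: the visible y-axis segment lies entirely on the curve.
Matching integer coefficients to the picture gives p.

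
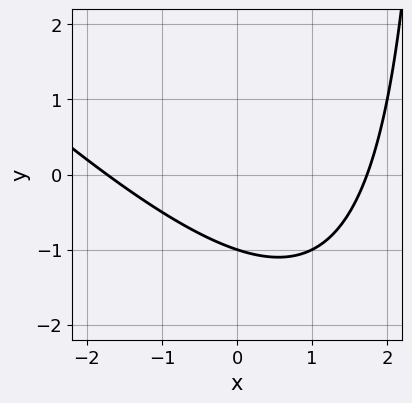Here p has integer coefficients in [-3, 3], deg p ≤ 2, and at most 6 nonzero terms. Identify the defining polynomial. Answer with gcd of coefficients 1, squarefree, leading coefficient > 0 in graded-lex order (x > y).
x^2 + x*y - 3*y - 3

1. The degree is 2 — no degree-1 curve has this shape.
2. Reading off the gridlines: one y-axis crossing is at y = -1.
3. Assembling these constraints gives the stated polynomial.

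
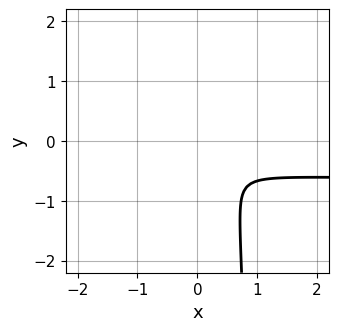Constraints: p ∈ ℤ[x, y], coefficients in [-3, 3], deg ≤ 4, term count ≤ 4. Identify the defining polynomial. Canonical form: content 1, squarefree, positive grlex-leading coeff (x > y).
1. Degree: a generic line meets the curve in up to 3 points, so deg p = 3.
2. Matching integer coefficients to the picture gives p.

3*x^2*y - 2*x*y^2 + 2*x^2 + 2*y^2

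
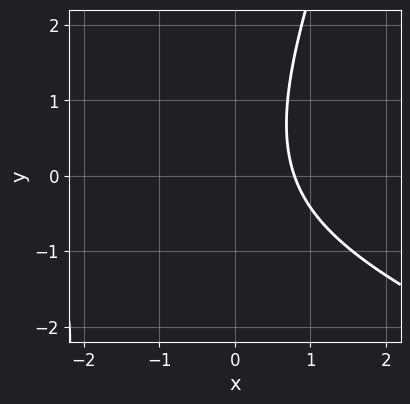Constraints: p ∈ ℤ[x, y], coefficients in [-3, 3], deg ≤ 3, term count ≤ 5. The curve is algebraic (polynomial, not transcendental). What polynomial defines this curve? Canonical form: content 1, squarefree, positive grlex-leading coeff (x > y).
First, degree: no degree-1 curve has this shape, so deg p = 2.
Next, reading off the gridlines: it misses every integer gridline on the y-axis.
Finally, the integer polynomial consistent with all of this is the stated p.

x^2 + 2*x*y - y^2 + 3*x - 3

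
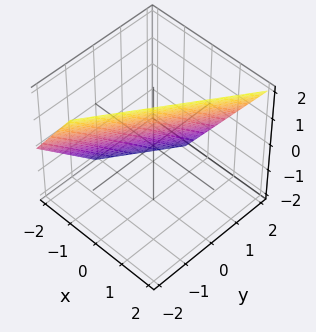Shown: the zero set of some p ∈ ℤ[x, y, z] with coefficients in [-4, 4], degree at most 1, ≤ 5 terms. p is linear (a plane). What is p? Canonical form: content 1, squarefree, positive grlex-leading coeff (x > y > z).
3*x - 2*y - 2*z + 2

(a) The degree is 1 — the surface is flat (a plane).
(b) Observable constraints: one y-axis crossing is at y = 1; it meets the z-axis at z = 1 (among the integer gridlines).
(c) The integer polynomial consistent with all of this is the stated p.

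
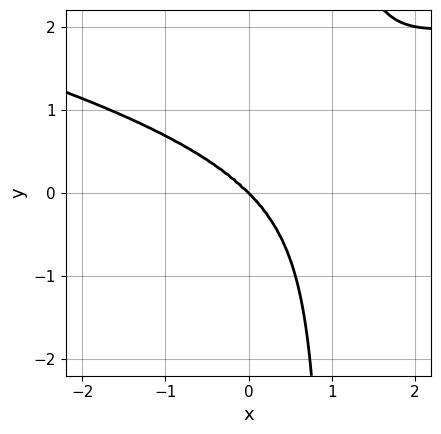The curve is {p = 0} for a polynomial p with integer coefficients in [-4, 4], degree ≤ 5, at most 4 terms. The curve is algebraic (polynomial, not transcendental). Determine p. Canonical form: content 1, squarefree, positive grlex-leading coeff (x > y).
3*x*y^3 - x^3 - 2*x*y^2 - 3*y^3

(a) The degree is 4 — the shape is more complex than any degree-3 curve.
(b) Observable constraints: one x-axis crossing is at x = 0; one y-axis crossing is at y = 0.
(c) The integer polynomial consistent with all of this is the stated p.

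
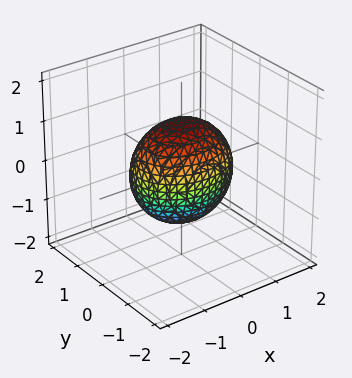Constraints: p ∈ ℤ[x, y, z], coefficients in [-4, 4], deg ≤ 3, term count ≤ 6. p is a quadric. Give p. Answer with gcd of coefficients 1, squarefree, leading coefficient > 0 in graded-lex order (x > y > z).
2*x^2 + 3*y^2 + 2*z^2 - 3

First, deg p = 2. A closed, bounded, convex surface; a quadric.
Next, symmetries: the x ↦ −x reflection is a symmetry, so x appears only in even powers; the z ↦ −z reflection is a symmetry, so z appears only in even powers; mirror symmetry y ↦ −y ⇒ only even powers of y.
Next, from the visible intercepts: the y-axis gridline crossings are at y ∈ {-1, 1}.
Finally, the integer polynomial consistent with all of this is the stated p.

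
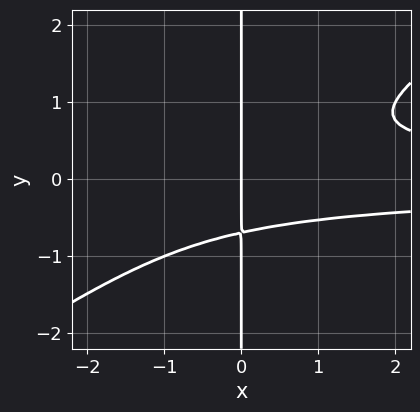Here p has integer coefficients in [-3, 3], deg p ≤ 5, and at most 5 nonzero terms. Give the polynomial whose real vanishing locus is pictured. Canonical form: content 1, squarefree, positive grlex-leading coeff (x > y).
2*x^2*y^2 - 3*x*y^3 - x

(a) Degree: no degree-3 curve has this shape, so deg p = 4.
(b) Against the integer gridlines: one x-axis crossing is at x = 0; every point of the y-axis in the box is on the curve.
(c) Fitting integer coefficients to these (and the overall shape) gives p.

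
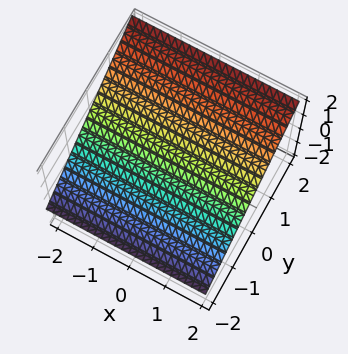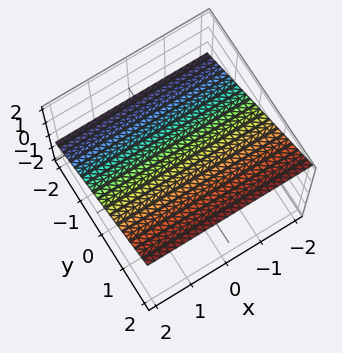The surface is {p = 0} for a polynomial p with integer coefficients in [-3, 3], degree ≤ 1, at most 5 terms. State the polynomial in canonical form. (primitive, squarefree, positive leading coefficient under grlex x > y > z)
First, degree: every cross-section is a straight line — this is a plane, so deg p = 1.
Next, from the axis intercepts and sections: it crosses the y-axis at the gridline y = -1; it misses every integer gridline on the x-axis.
Finally, putting this together gives p.

2*y - 3*z + 2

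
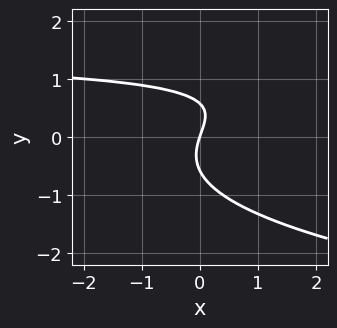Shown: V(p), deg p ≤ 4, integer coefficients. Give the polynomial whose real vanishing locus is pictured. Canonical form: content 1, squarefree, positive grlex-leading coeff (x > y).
3*y^3 - 2*x*y + 3*x - y

First, degree: the shape is more complex than any degree-2 curve, so deg p = 3.
Next, from the visible intercepts: one x-axis crossing is at x = 0; it meets the y-axis at y = 0 (among the integer gridlines).
Finally, these observations pin down the coefficients.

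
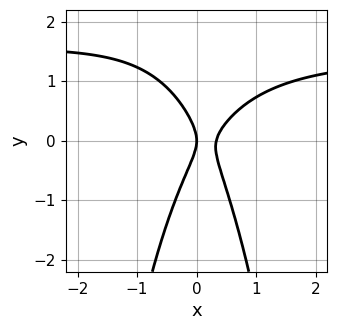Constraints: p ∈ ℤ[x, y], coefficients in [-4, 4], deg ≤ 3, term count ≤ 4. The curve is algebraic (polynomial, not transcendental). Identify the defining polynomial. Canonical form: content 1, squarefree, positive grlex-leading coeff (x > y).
2*x^2*y - 3*x^2 + y^2 + x

1. deg p = 3.
2. From the axis intercepts and sections: it crosses the y-axis at the gridline y = 0; it crosses the x-axis at the gridline x = 0.
3. Matching integer coefficients to the picture gives p.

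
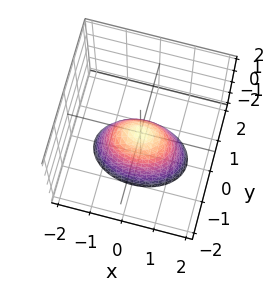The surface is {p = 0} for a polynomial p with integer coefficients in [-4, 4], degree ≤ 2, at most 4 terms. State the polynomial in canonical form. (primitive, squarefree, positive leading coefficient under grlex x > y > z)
x^2 + 2*y^2 + z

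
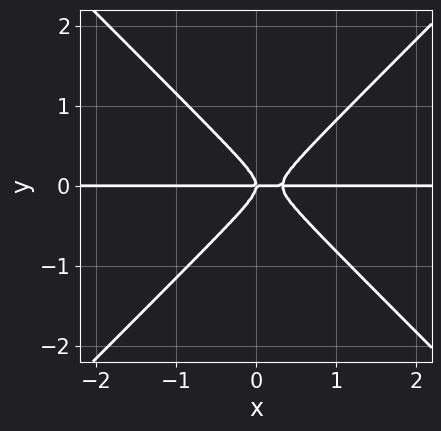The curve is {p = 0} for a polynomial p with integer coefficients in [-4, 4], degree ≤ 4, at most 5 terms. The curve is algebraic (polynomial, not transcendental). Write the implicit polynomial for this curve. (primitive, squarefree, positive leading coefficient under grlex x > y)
3*x^2*y - 3*y^3 - x*y

First, deg p = 3. No degree-2 curve has this shape.
Then, from the axis intercepts and sections: it meets the y-axis at y = 0 (among the integer gridlines); the visible x-axis segment lies entirely on the curve.
Finally, together with the visible shape, these determine p as stated.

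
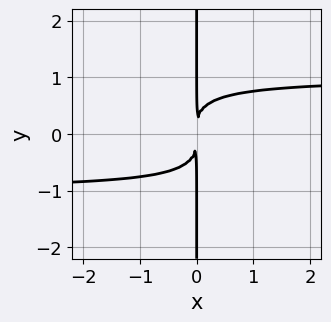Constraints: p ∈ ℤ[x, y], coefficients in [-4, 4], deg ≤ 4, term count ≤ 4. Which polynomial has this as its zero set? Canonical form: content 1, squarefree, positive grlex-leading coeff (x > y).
(a) Degree: a generic line meets the curve in up to 4 points, so deg p = 4.
(b) Reading off the gridlines: the visible y-axis segment lies entirely on the curve.
(c) These observations pin down the coefficients.

x^2*y^2 + x*y^3 - x^2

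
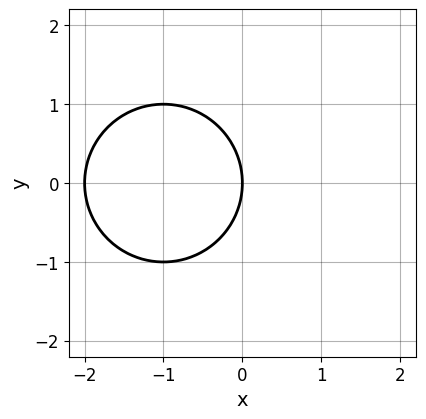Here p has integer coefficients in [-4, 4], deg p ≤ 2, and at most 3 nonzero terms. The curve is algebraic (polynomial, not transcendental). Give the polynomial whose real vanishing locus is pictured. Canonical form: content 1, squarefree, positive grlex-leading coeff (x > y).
(a) deg p = 2.
(b) Symmetries: the y ↦ −y reflection is a symmetry, so y appears only in even powers.
(c) Reading off the gridlines: one y-axis crossing is at y = 0; among the integer gridlines, it crosses the x-axis at x ∈ {-2, 0}.
(d) Putting this together gives p.

x^2 + y^2 + 2*x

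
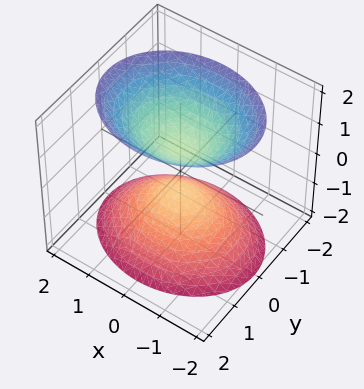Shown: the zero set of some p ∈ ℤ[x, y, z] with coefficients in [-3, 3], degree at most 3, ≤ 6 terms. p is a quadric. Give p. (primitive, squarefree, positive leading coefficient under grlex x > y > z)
2*x^2 + 3*y^2 - 2*z^2 + 1

(a) I count 2 distinct pieces. Treating them together as one polynomial.
(b) deg p = 2. Two sheets facing apart; a quadric.
(c) Symmetries: it's symmetric under x → −x, forcing even powers of x; the y ↦ −y reflection is a symmetry, so y appears only in even powers; it's symmetric under z → −z, forcing even powers of z.
(d) From the axis intercepts and sections: it misses every integer gridline on the x-axis; no y-intercept at any integer in the box.
(e) Assembling these constraints gives the stated polynomial.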